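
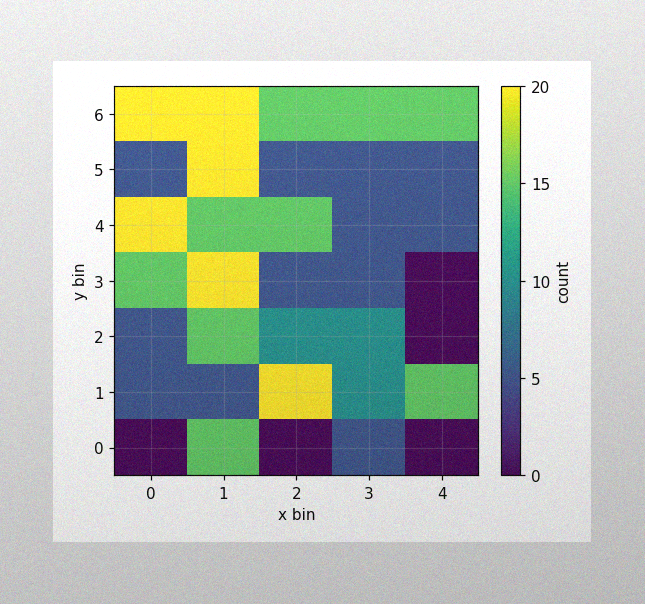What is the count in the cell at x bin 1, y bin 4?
15

The image has some photo noise and uneven lighting. Matching the cell (1, 4) against the colorbar gives 15.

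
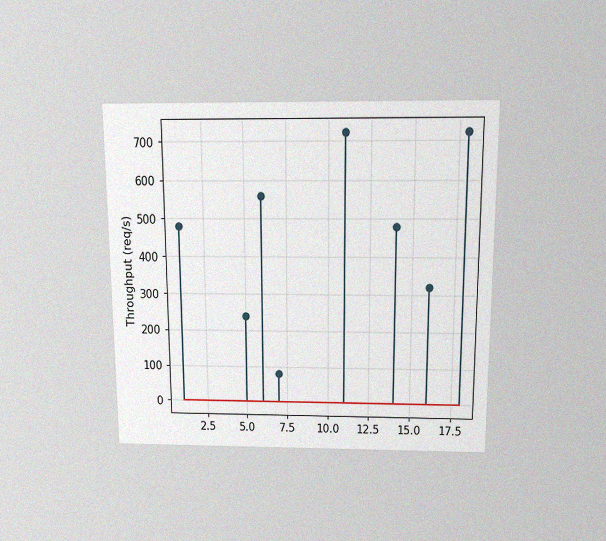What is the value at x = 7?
80req/s

The chart is viewed slightly from above, with some photo noise. The stem at x=7 reaches 80req/s.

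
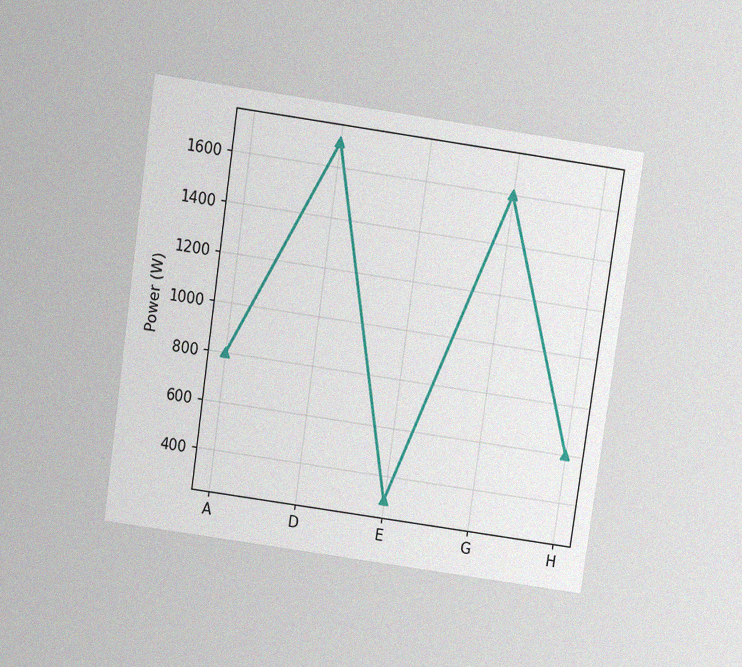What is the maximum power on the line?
The chart is tilted about 8° clockwise and viewed slightly from above, with some photo noise. The highest point is at D, and reading across to the y-axis gives 1700W.

1700W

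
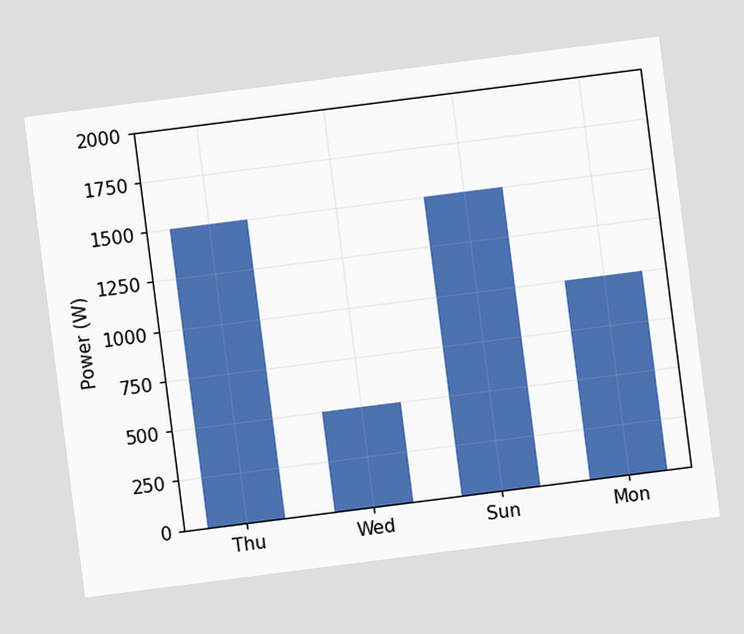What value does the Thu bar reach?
1500W

The chart is tilted about 7° counter-clockwise. Reading along the chart's y-axis, the Thu bar reaches 1500W.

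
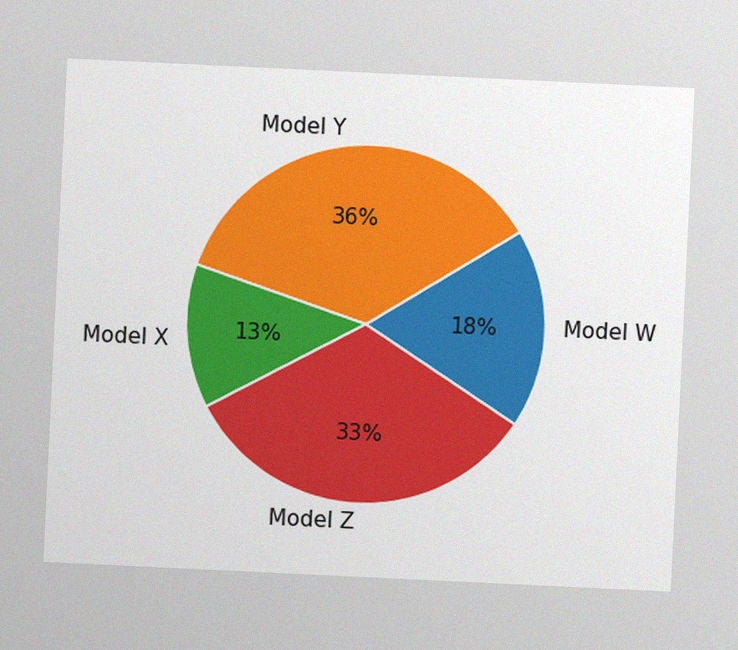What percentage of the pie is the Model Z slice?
The chart is tilted about 3° clockwise, with some photo noise. The Model Z slice takes up 33% of the pie.

33%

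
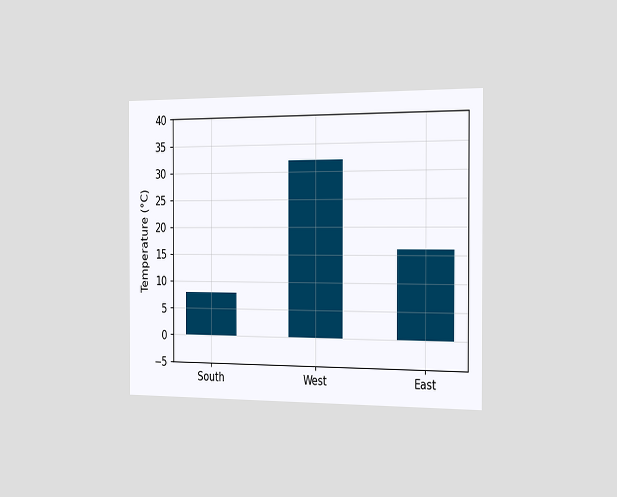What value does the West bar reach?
32°C

The chart is viewed slightly from the right. Reading along the chart's y-axis, the West bar reaches 32°C.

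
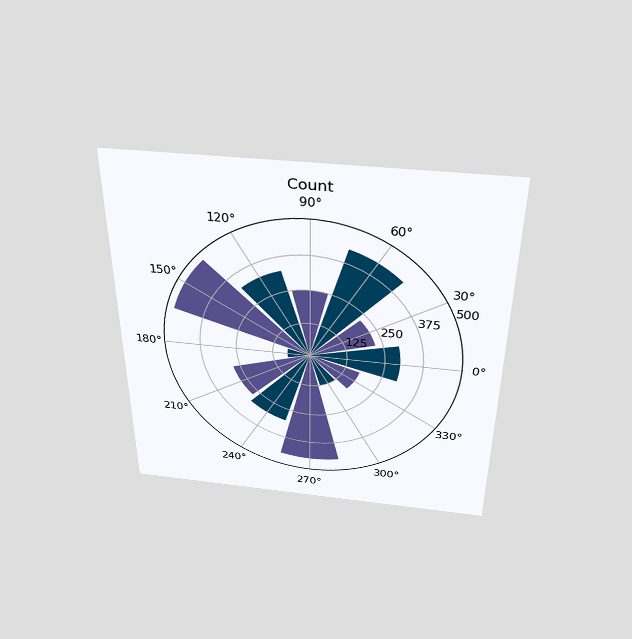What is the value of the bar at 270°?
450

The chart is viewed slightly from above. The bar at 270° reaches 450 on the radial axis.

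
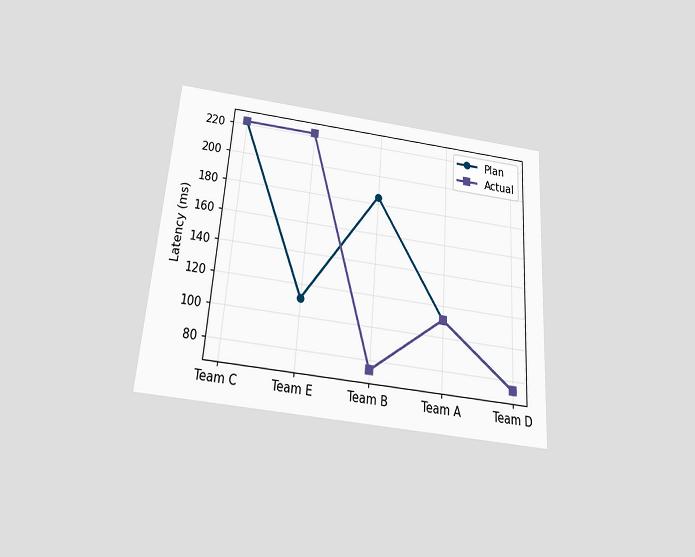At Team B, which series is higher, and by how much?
Plan, by 111ms

The chart is tilted about 4° clockwise and viewed slightly from below. At Team B, Plan sits above the other line by 111ms.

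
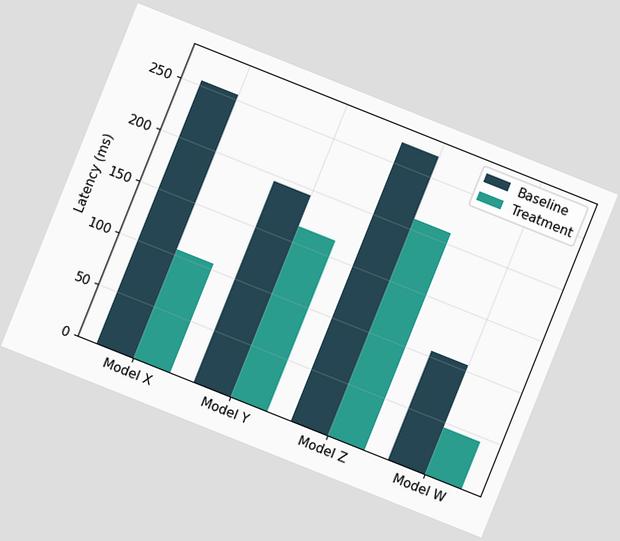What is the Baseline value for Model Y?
The chart is tilted about 22° clockwise. The Baseline bar at Model Y reaches 195ms on the y-axis.

195ms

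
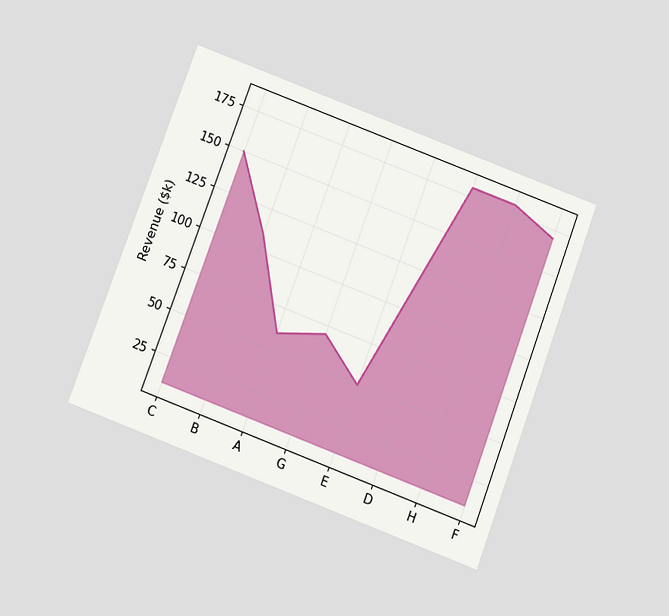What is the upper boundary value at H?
The chart is tilted about 21° clockwise and viewed slightly from below. At H the upper boundary is at $180k.

$180k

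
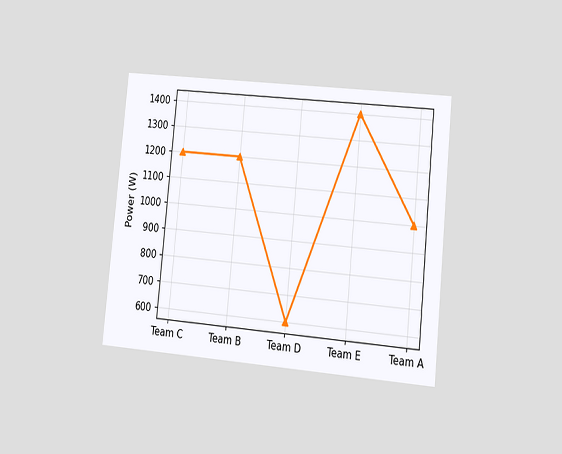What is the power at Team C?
1200W

The chart is tilted about 6° clockwise and viewed slightly from the right. At Team C, the line is at 1200W.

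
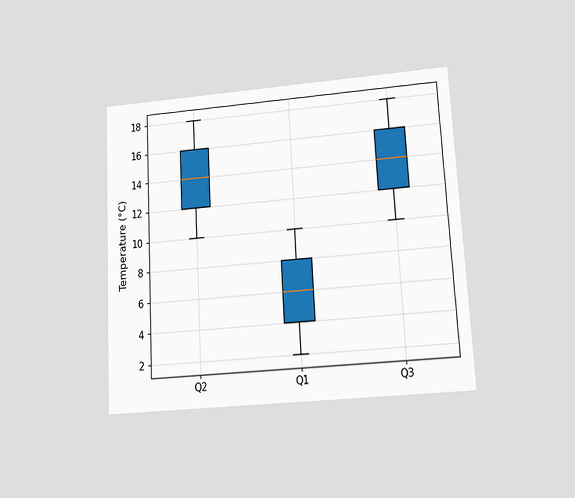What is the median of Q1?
The chart is tilted about 3° counter-clockwise and viewed at a slight angle. The median line in the Q1 box sits at 6°C.

6°C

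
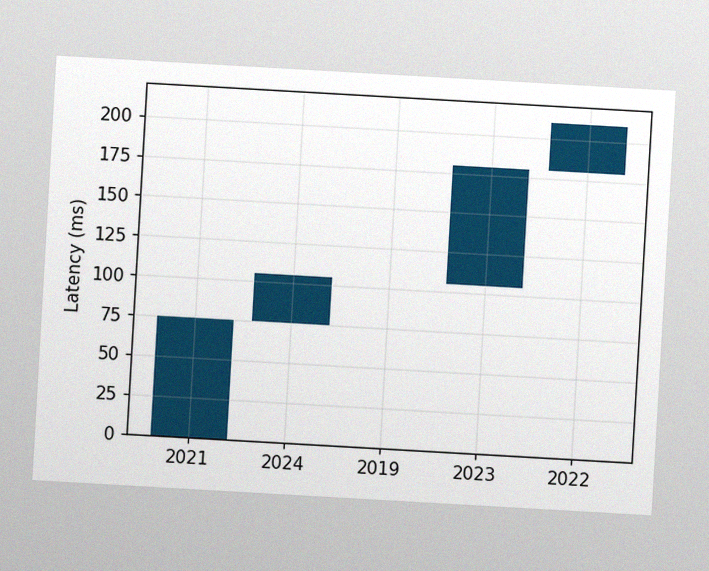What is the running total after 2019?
The chart is tilted about 3° clockwise, with some photo noise. After 2019 the running total reaches 105ms.

105ms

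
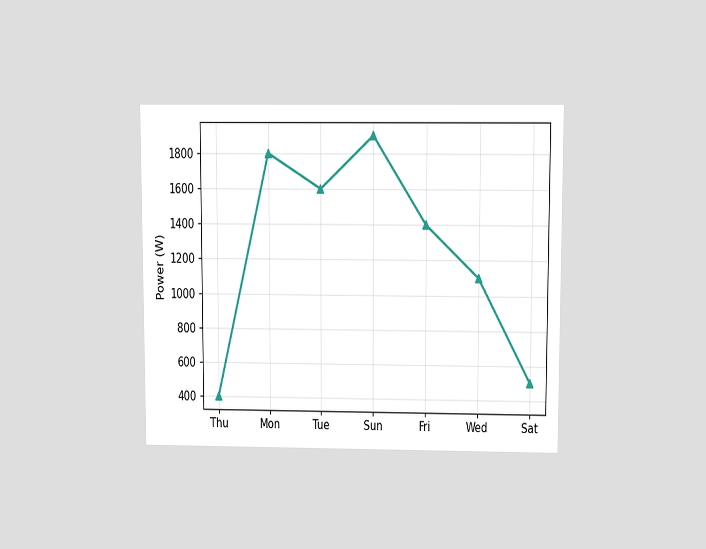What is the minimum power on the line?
400W

The chart is viewed slightly from above. The lowest point is at Thu, and reading across to the y-axis gives 400W.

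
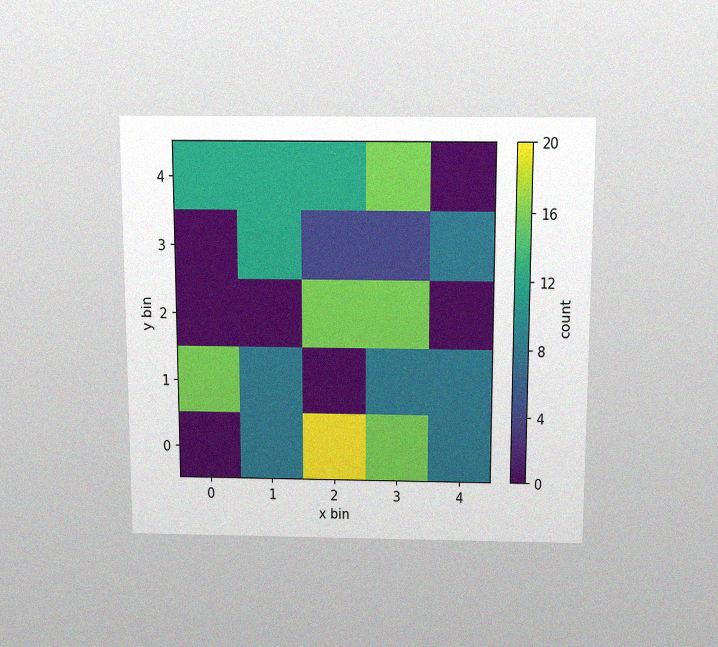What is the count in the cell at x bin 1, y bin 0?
8

The chart is viewed slightly from above, with some photo noise. Matching the cell (1, 0) against the colorbar gives 8.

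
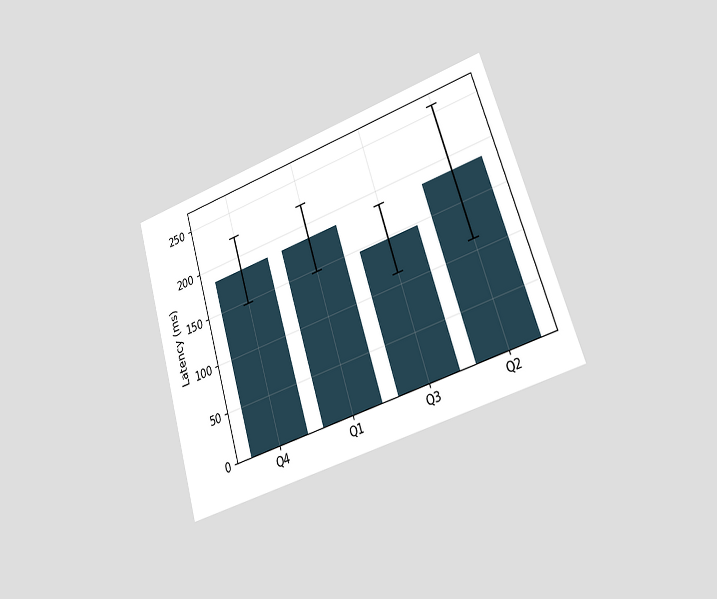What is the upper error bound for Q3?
The chart is tilted about 17° counter-clockwise and viewed slightly from the right. The Q3 bar's upper whisker reaches 185ms.

185ms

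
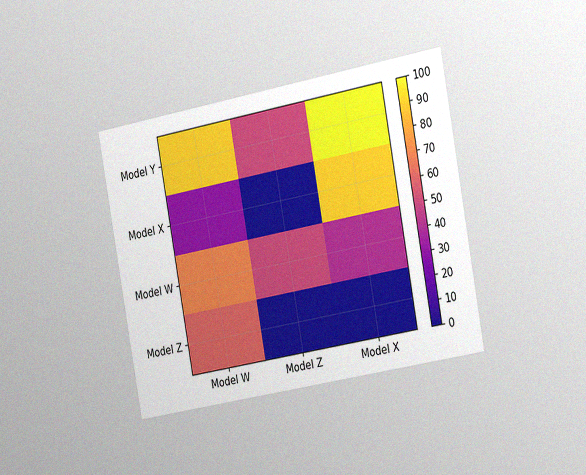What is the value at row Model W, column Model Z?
The chart is tilted about 10° counter-clockwise and viewed slightly from the right, with some photo noise. Matching cell (Model W, Model Z) against the colorbar gives 50.

50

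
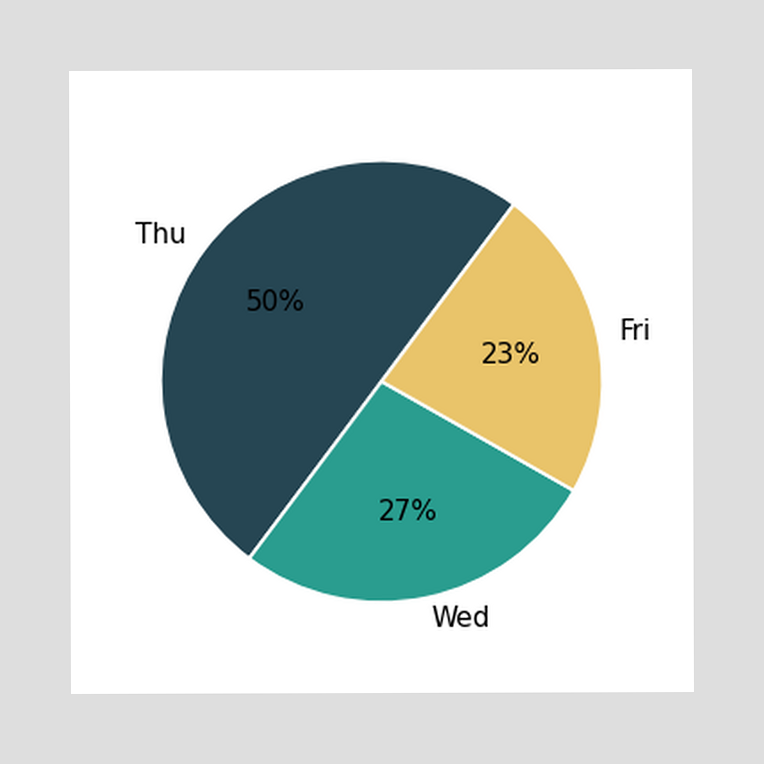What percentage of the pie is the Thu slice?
50%

The Thu slice takes up 50% of the pie.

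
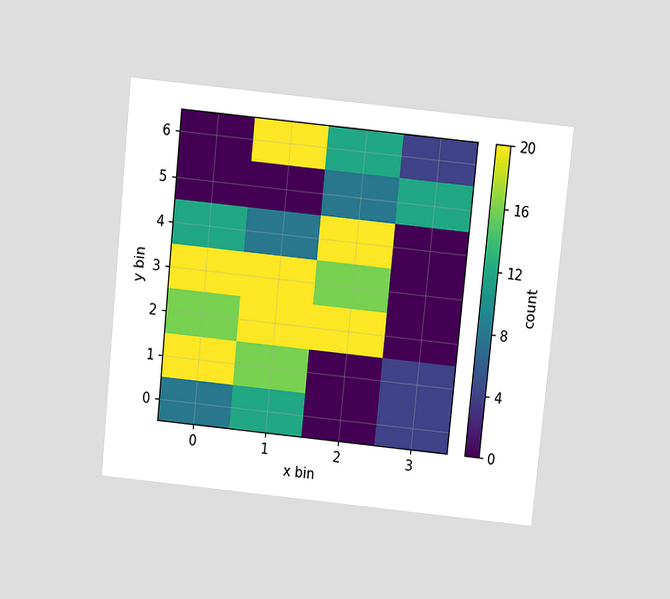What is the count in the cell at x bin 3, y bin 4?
0

The chart is tilted about 6° clockwise and viewed slightly from above. Matching the cell (3, 4) against the colorbar gives 0.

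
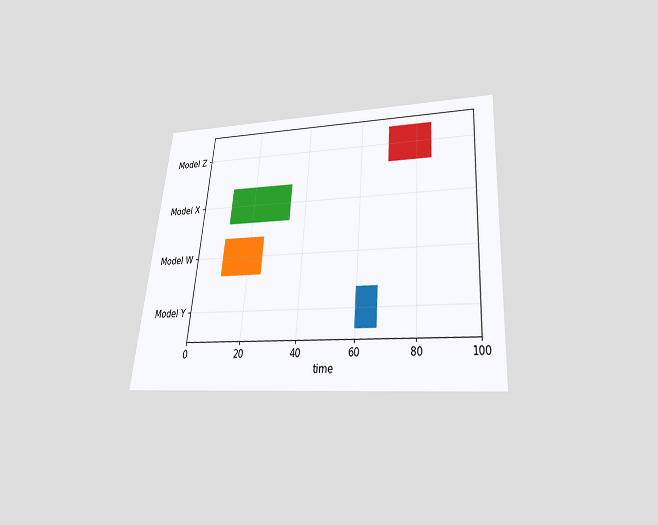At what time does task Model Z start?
The chart is tilted about 5° clockwise and viewed slightly from below. The Model Z bar begins at t=70.

70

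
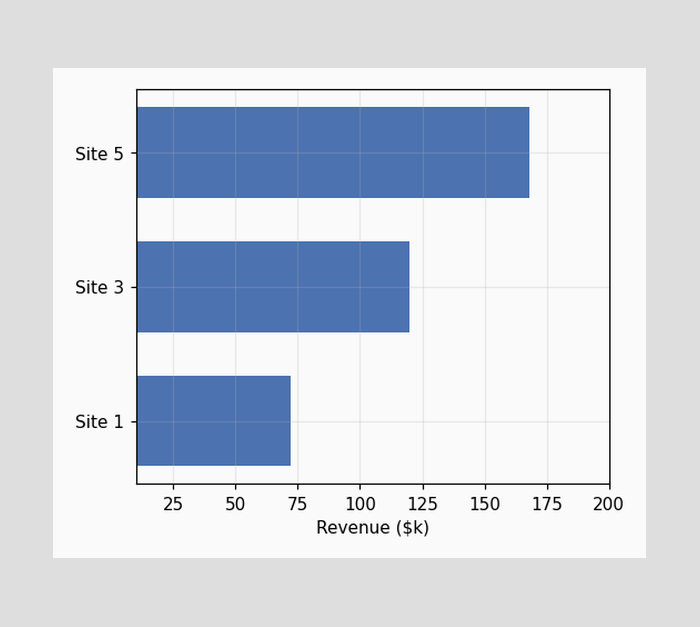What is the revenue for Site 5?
Reading along the chart's x-axis, the Site 5 bar reaches $168k.

$168k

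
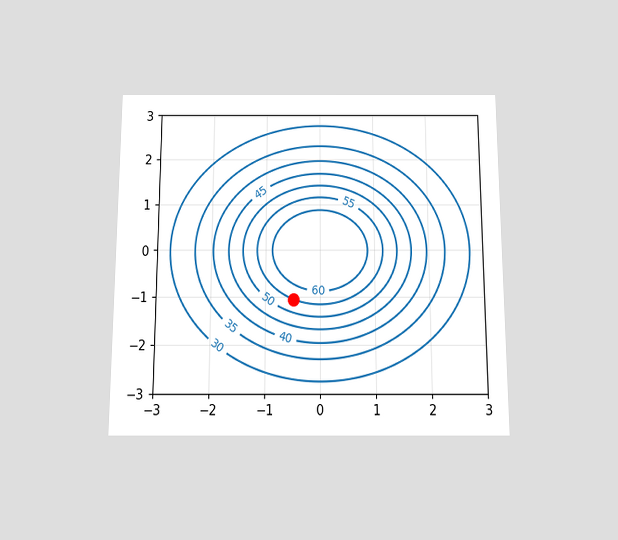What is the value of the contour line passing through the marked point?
55

The chart is viewed slightly from below. The marked point sits on the contour labelled 55.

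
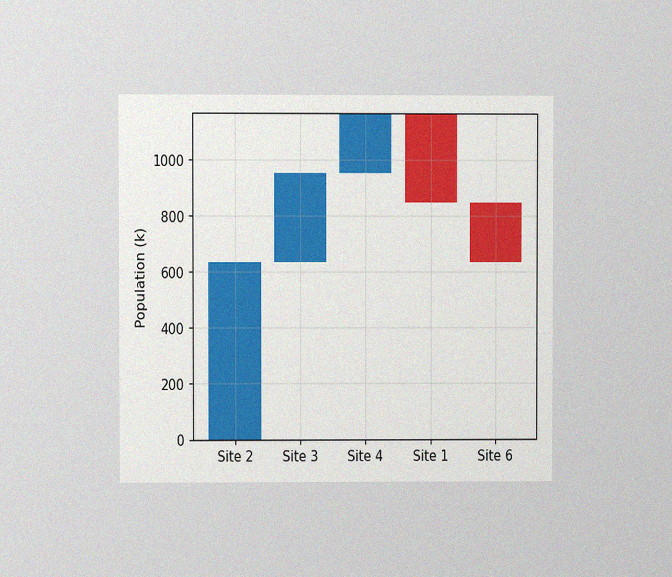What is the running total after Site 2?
636k

The chart is viewed at a slight angle, with some photo noise. After Site 2 the running total reaches 636k.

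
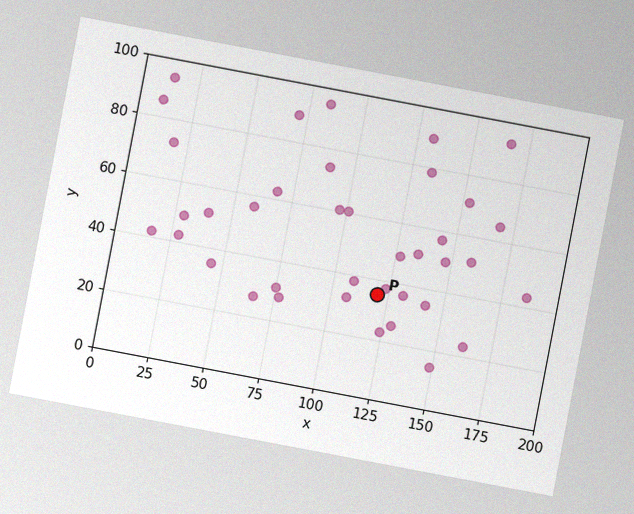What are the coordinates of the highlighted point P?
The chart is tilted about 11° clockwise, with some photo noise. Following the gridlines from P to each axis, P sits at (120, 35).

(120, 35)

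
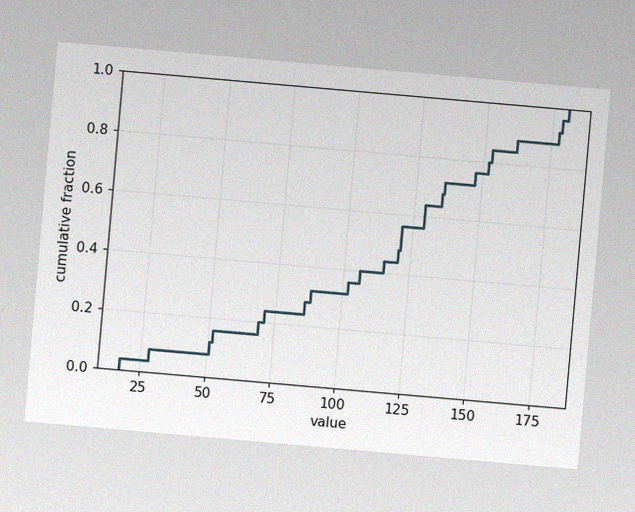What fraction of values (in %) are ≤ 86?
The chart is tilted about 5° clockwise, with some photo noise. At x=86 the ECDF step is at 28%.

28%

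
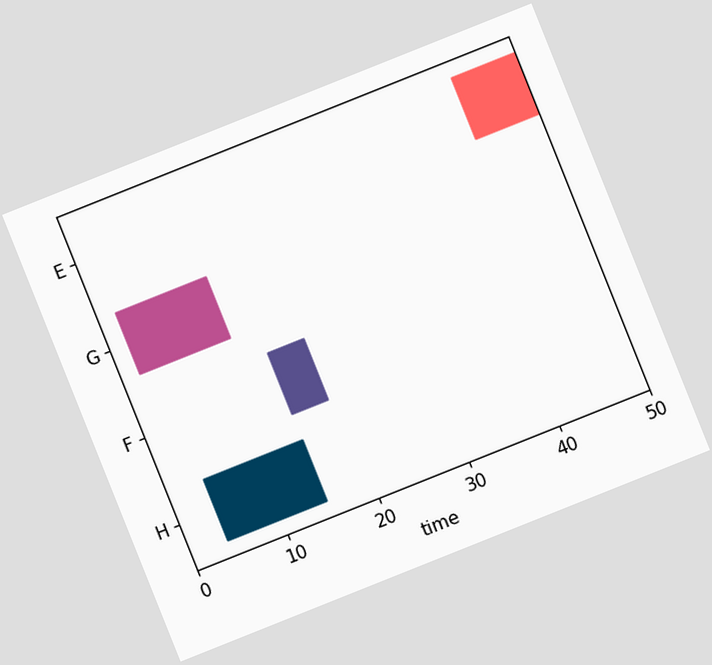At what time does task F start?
15

The chart is tilted about 22° counter-clockwise. The F bar begins at t=15.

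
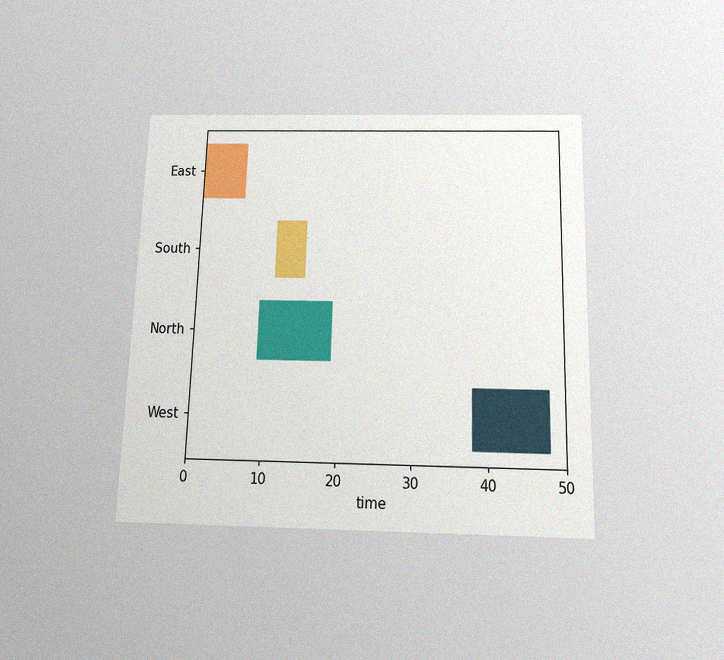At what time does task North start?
9

The chart is viewed slightly from below, with some photo noise. The North bar begins at t=9.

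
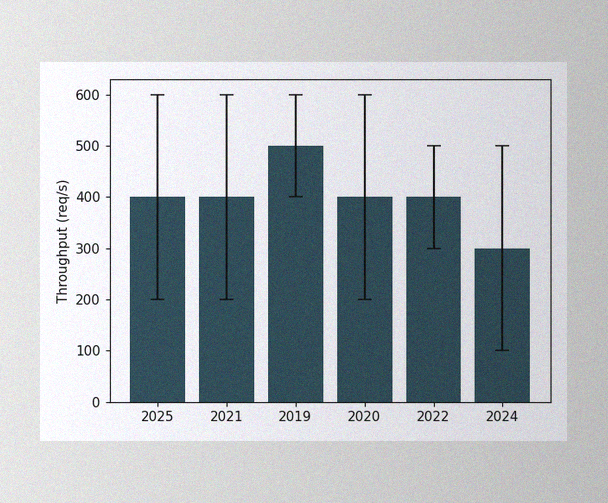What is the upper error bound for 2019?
600req/s

The image has some photo noise and uneven lighting. The 2019 bar's upper whisker reaches 600req/s.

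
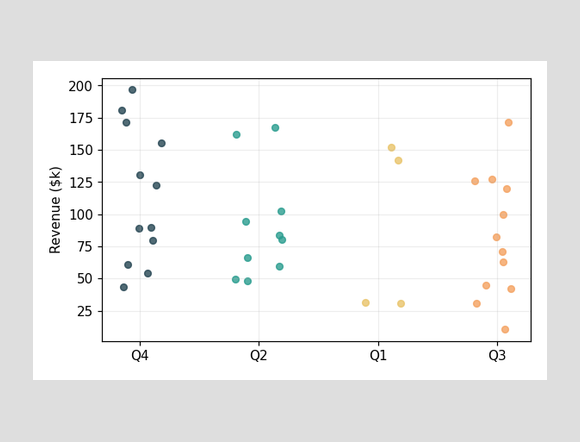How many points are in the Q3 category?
Counting the markers in the Q3 column gives 12.

12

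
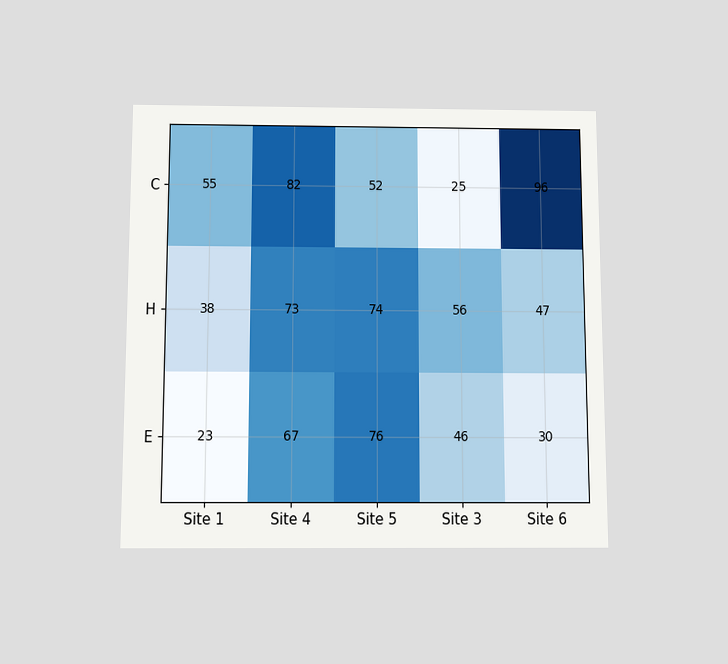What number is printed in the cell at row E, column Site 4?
67

The chart is viewed slightly from below. The (E, Site 4) cell reads 67.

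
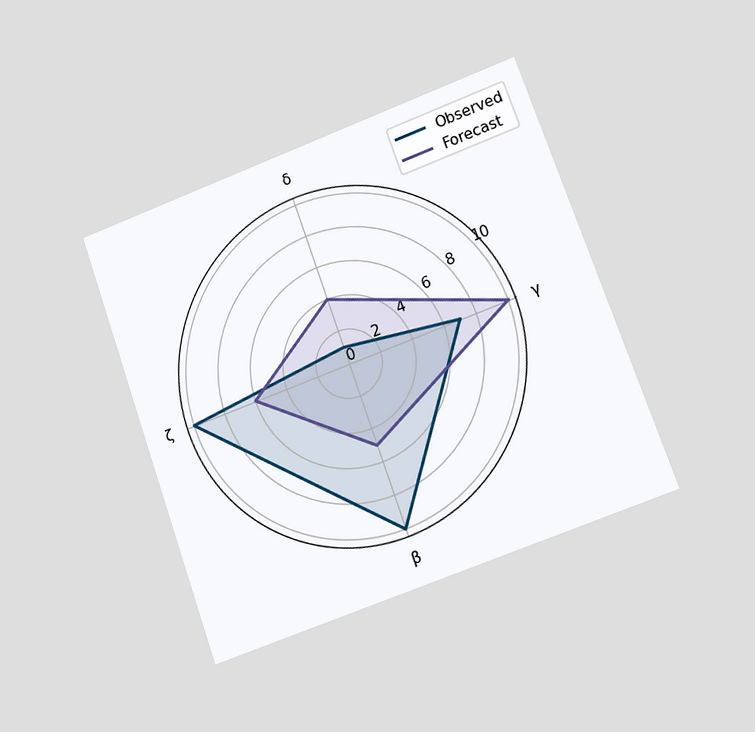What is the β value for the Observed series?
The chart is tilted about 20° counter-clockwise and viewed at a slight angle. On the β axis, Observed reaches 10.

10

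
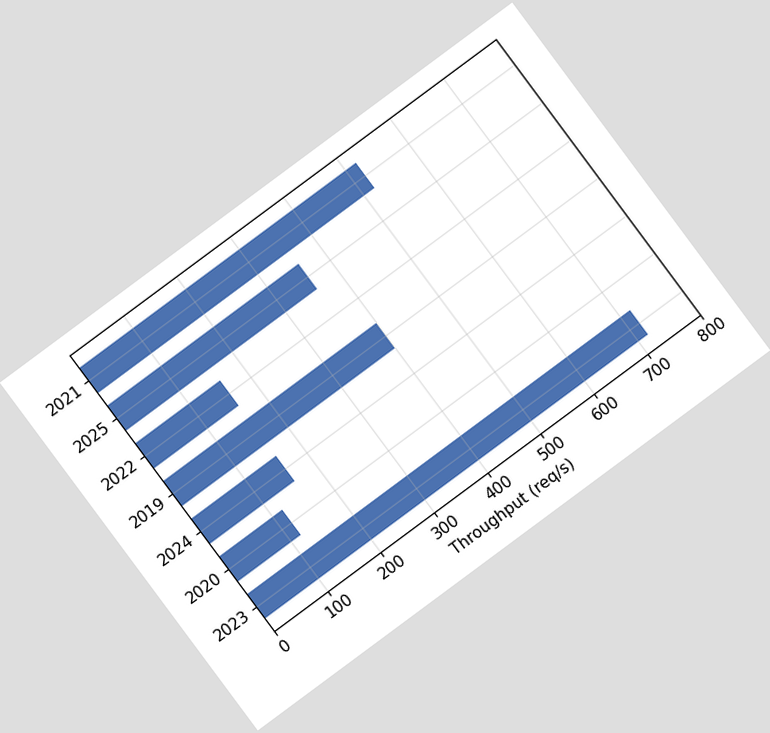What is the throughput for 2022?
The chart is tilted about 37° counter-clockwise. Reading along the chart's x-axis, the 2022 bar reaches 160req/s.

160req/s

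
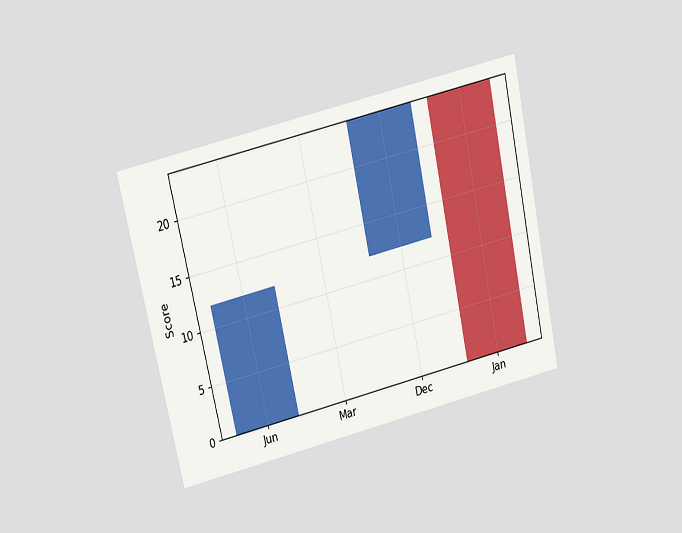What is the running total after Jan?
The chart is tilted about 12° counter-clockwise and viewed slightly from above. After Jan the running total reaches 0.

0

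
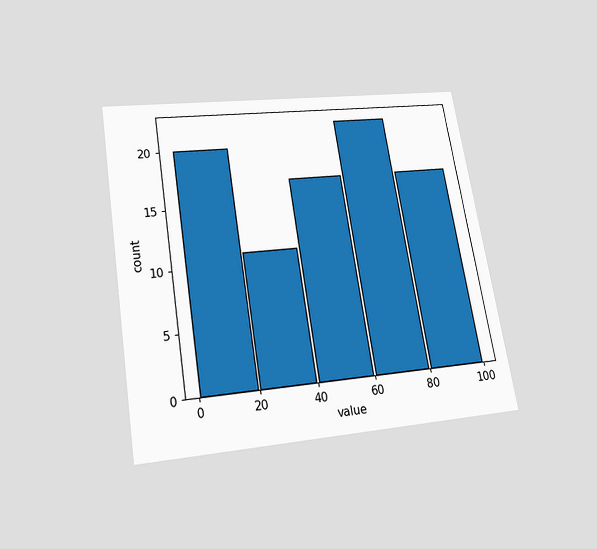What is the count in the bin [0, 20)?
The chart is tilted about 9° counter-clockwise and viewed slightly from below. The [0, 20) bin has height 20.

20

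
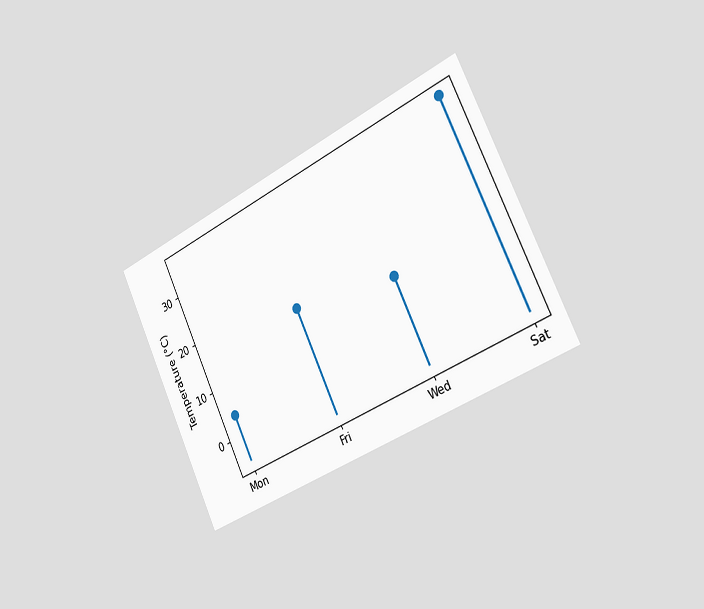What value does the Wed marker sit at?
The chart is tilted about 25° counter-clockwise and viewed slightly from the right. The Wed marker sits at 12°C.

12°C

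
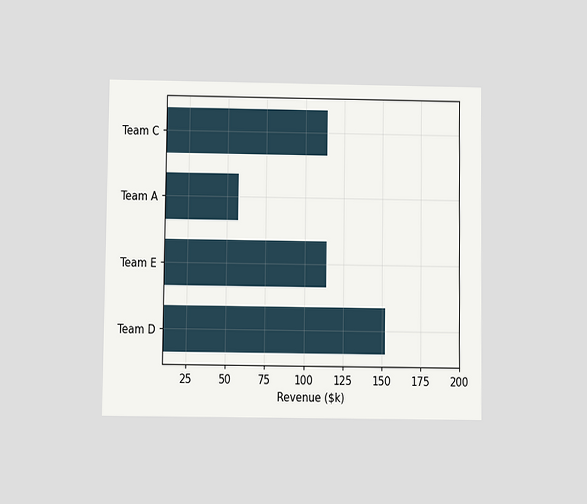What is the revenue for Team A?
The chart is viewed at a slight angle. Reading along the chart's x-axis, the Team A bar reaches $57k.

$57k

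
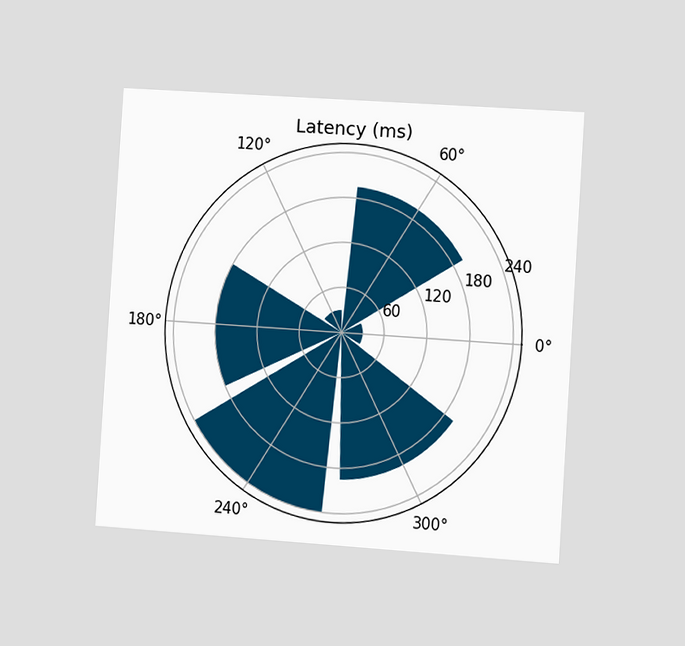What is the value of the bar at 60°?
195ms

The chart is tilted about 4° clockwise and viewed at a slight angle. The bar at 60° reaches 195ms on the radial axis.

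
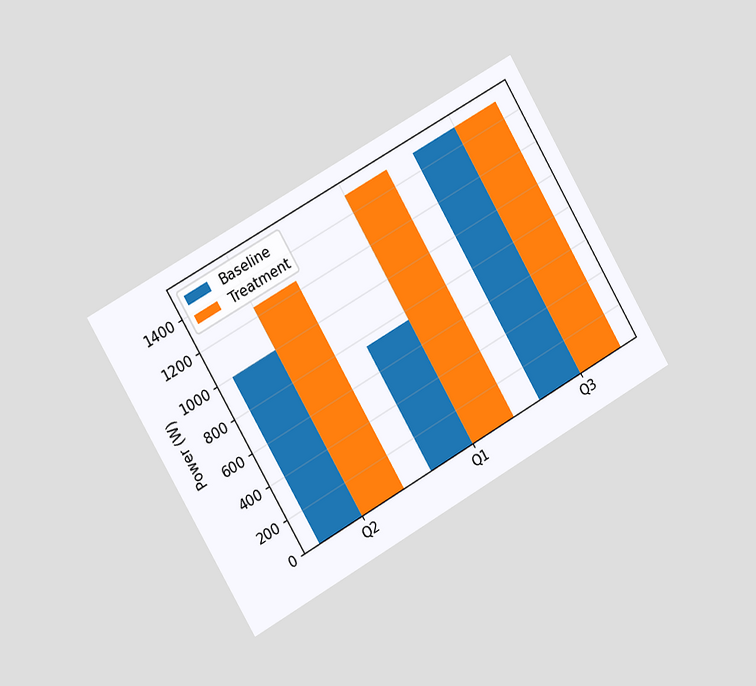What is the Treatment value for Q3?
1500W

The chart is tilted about 30° counter-clockwise and viewed slightly from the left. The Treatment bar at Q3 reaches 1500W on the y-axis.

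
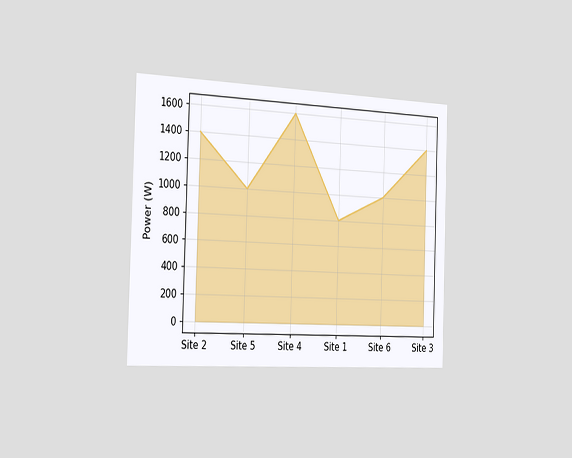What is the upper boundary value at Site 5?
The chart is viewed slightly from the left. At Site 5 the upper boundary is at 1000W.

1000W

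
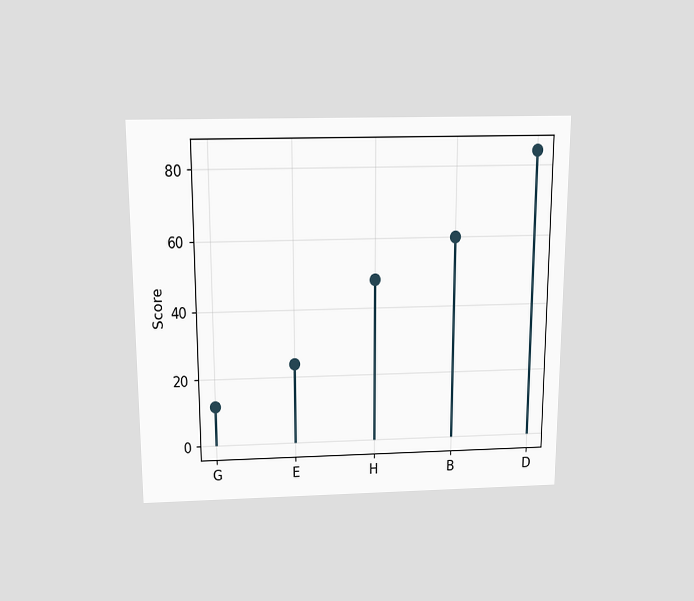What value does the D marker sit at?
84

The chart is viewed slightly from above. The D marker sits at 84.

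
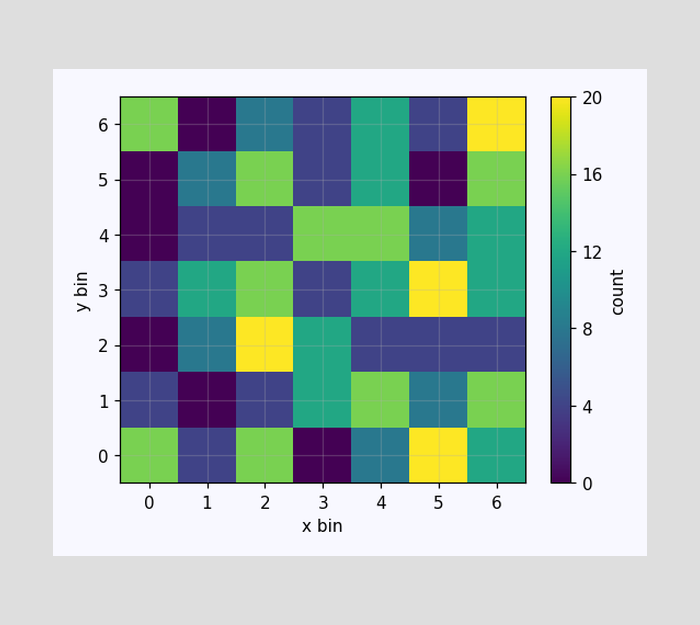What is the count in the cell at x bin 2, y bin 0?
16

Matching the cell (2, 0) against the colorbar gives 16.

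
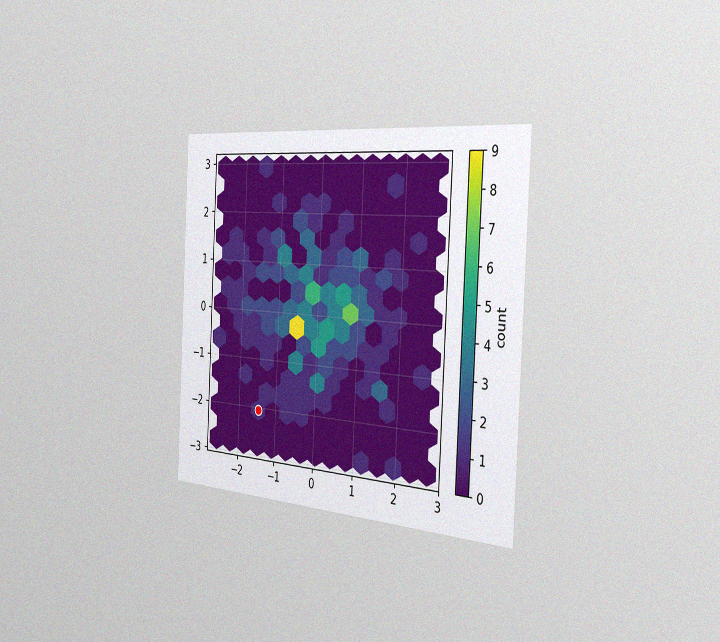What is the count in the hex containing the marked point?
1

The chart is tilted about 3° clockwise and viewed slightly from the right, with some photo noise. The marked hex reads 1 on the colorbar.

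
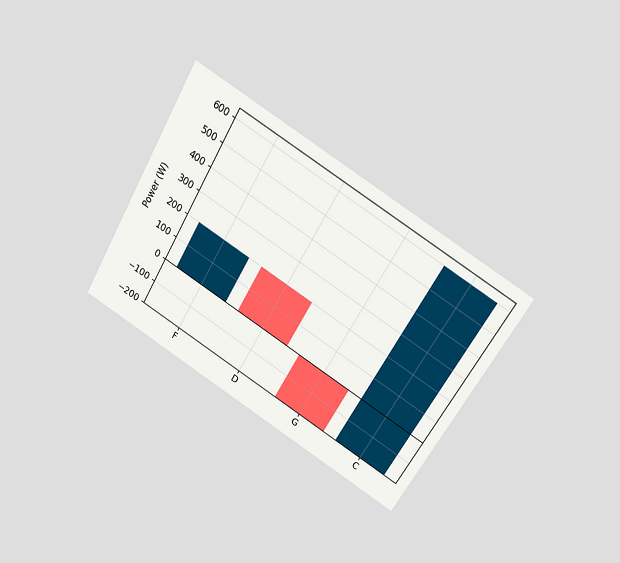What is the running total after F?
200W

The chart is tilted about 30° clockwise and viewed slightly from above. After F the running total reaches 200W.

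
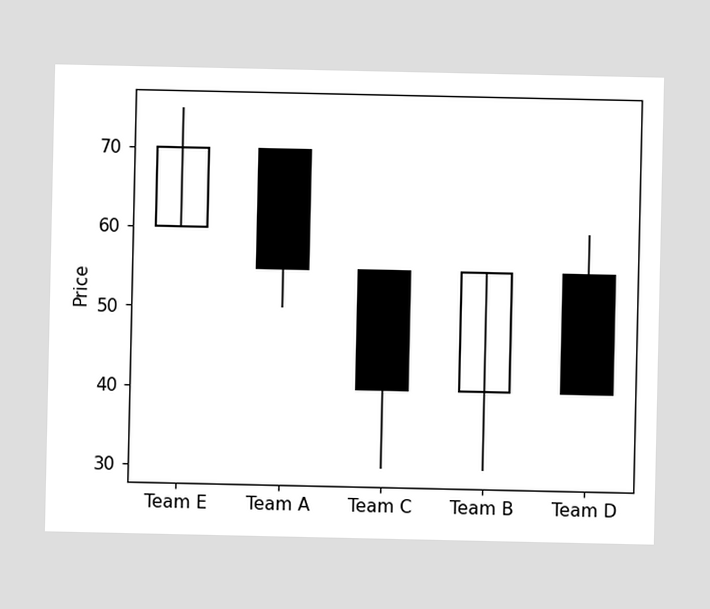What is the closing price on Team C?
40

The Team C candle closes at 40.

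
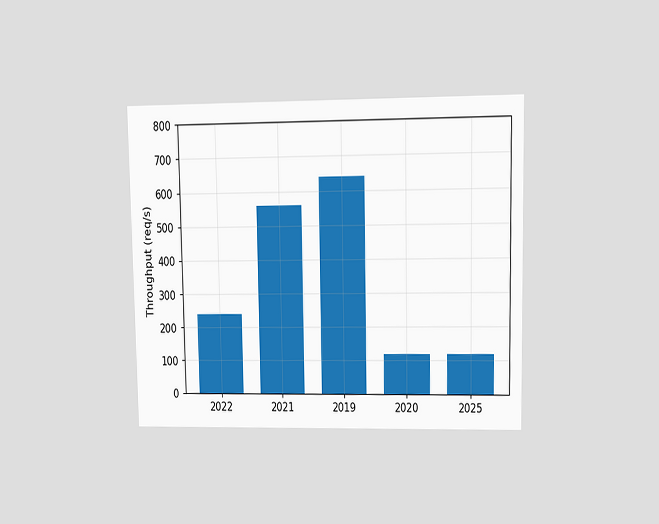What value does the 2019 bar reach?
640req/s

The chart is viewed at a slight angle. Reading along the chart's y-axis, the 2019 bar reaches 640req/s.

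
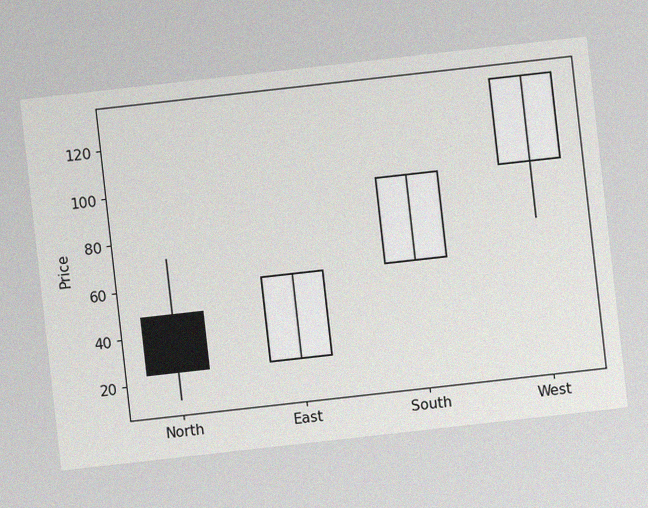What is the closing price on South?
96

The chart is tilted about 6° counter-clockwise, with some photo noise. The South candle closes at 96.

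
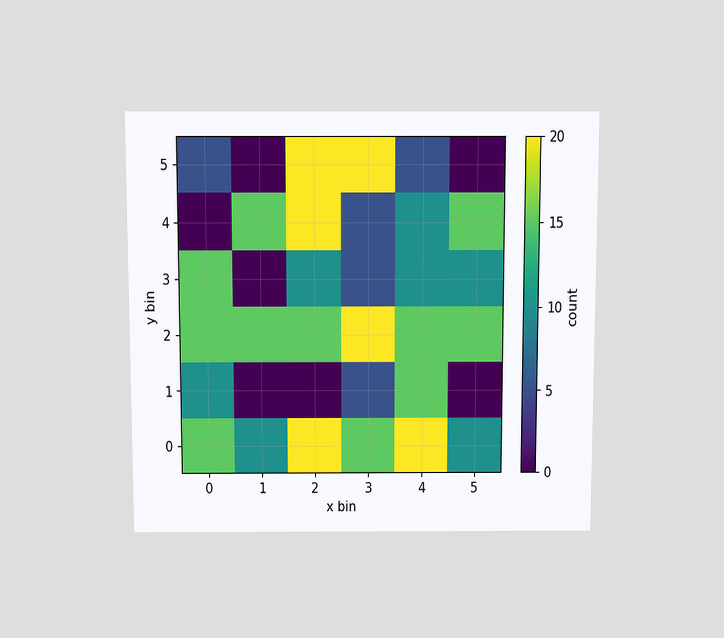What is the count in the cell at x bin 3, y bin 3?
5

The chart is viewed slightly from above. Matching the cell (3, 3) against the colorbar gives 5.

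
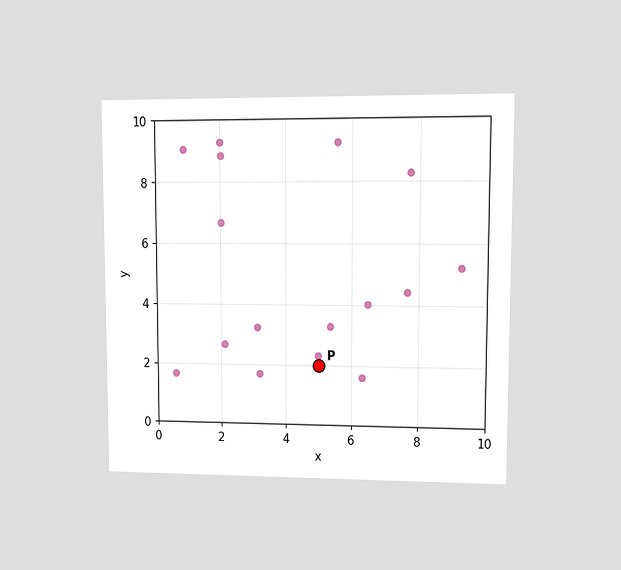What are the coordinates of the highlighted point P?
(5, 2)

The chart is viewed at a slight angle. Following the gridlines from P to each axis, P sits at (5, 2).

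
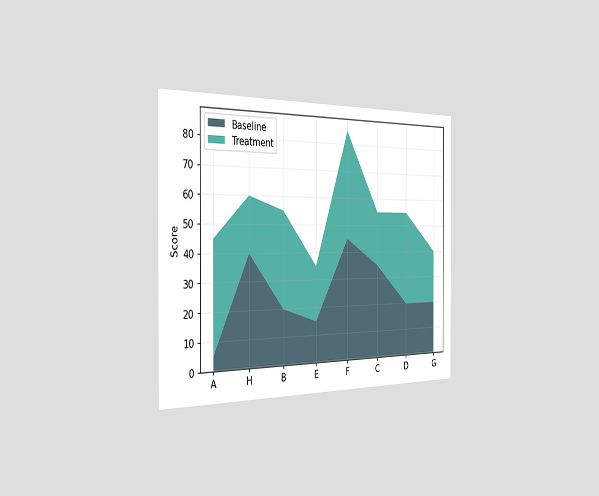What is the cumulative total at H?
The chart is viewed slightly from the left. The stacked total at H reaches 60.

60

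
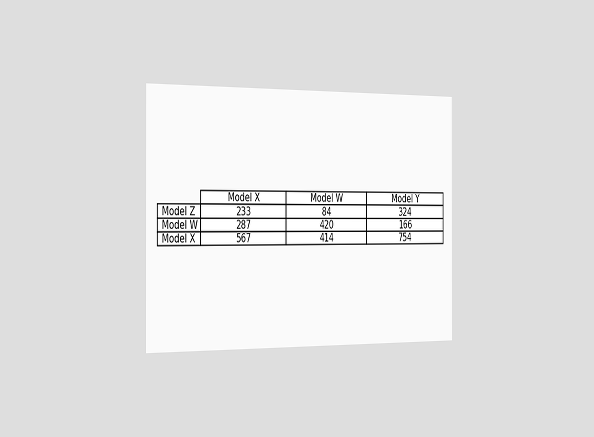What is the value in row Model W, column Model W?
The chart is viewed slightly from the left. The (Model W, Model W) cell reads 420.

420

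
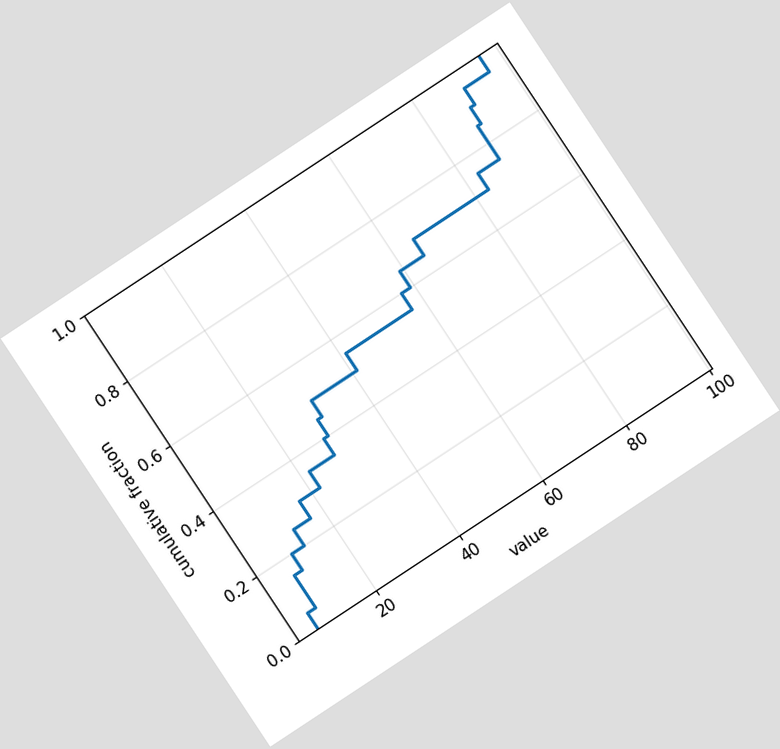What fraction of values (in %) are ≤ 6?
The chart is tilted about 33° counter-clockwise. At x=6 the ECDF step is at 5%.

5%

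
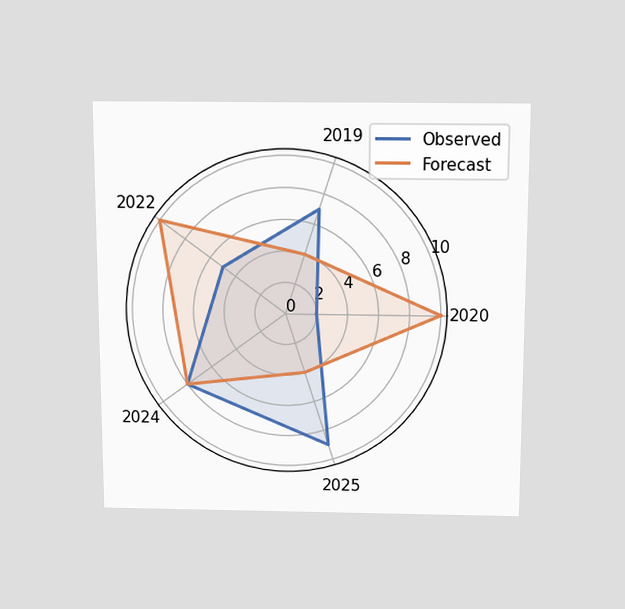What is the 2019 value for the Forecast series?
The chart is viewed slightly from above. On the 2019 axis, Forecast reaches 4.

4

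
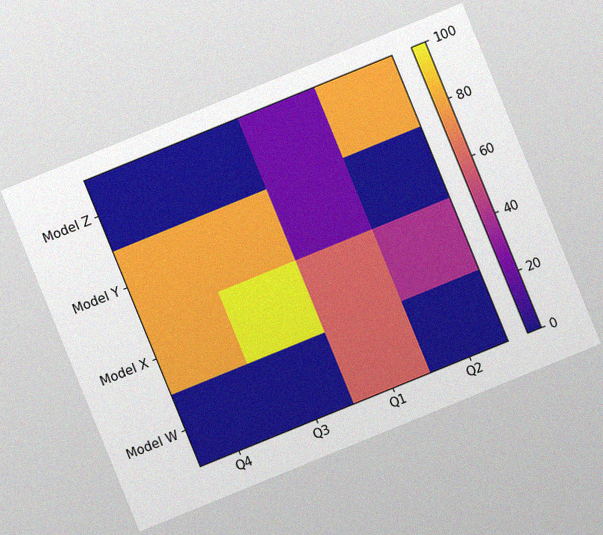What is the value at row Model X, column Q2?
40

The chart is tilted about 22° counter-clockwise, with some photo noise. Matching cell (Model X, Q2) against the colorbar gives 40.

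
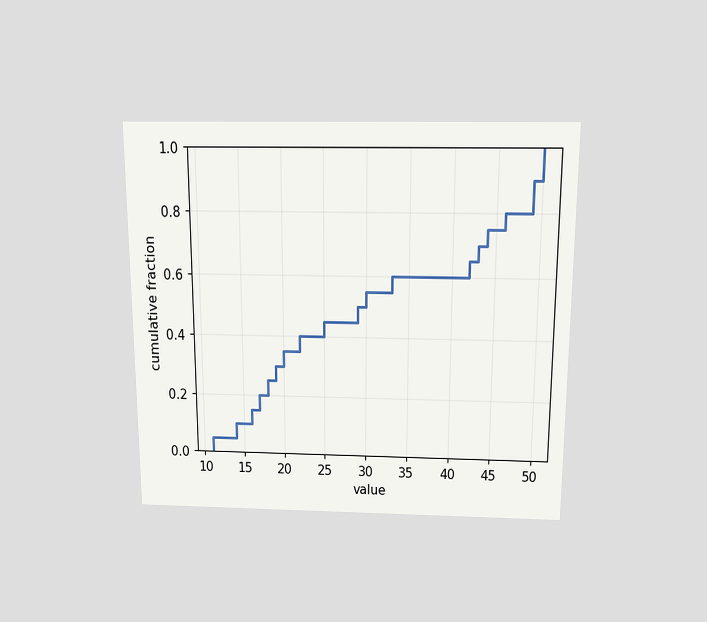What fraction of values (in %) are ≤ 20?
The chart is viewed slightly from above. At x=20 the ECDF step is at 35%.

35%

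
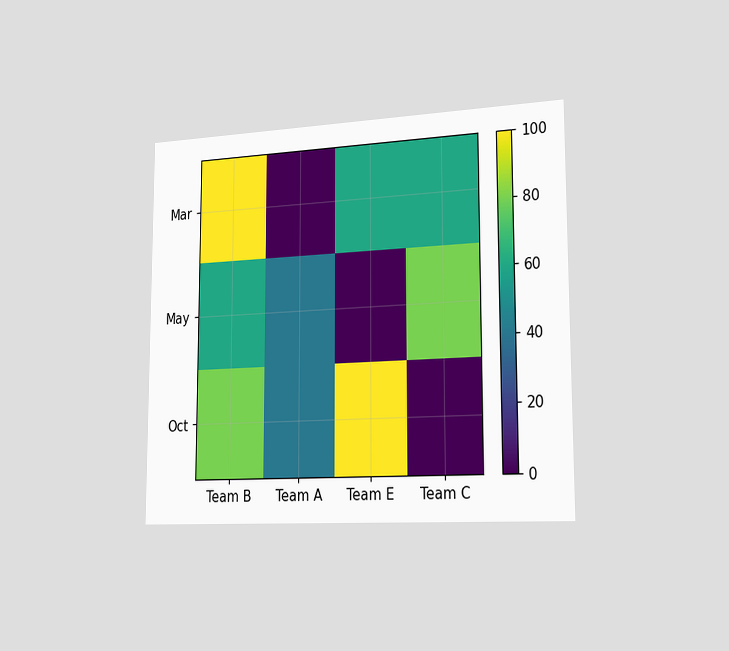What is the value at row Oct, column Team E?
The chart is viewed slightly from the right. Matching cell (Oct, Team E) against the colorbar gives 100.

100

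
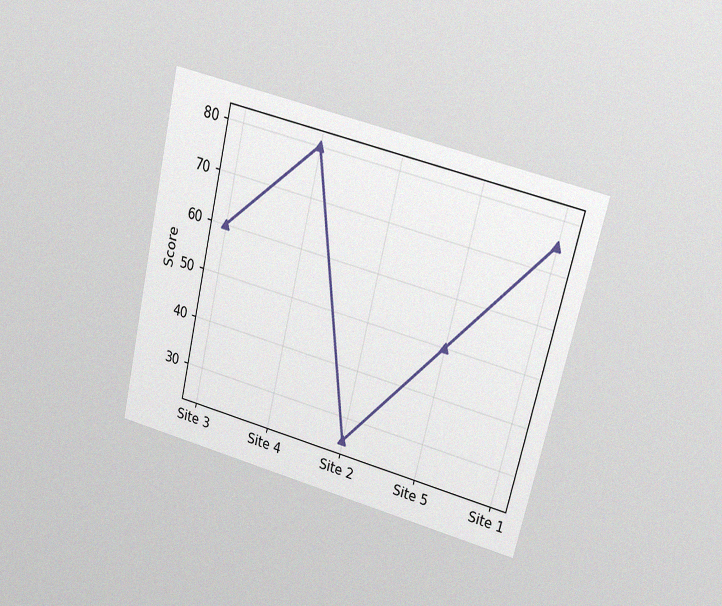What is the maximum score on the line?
80

The chart is tilted about 14° clockwise and viewed at a slight angle, with some photo noise. The highest point is at Site 4, and reading across to the y-axis gives 80.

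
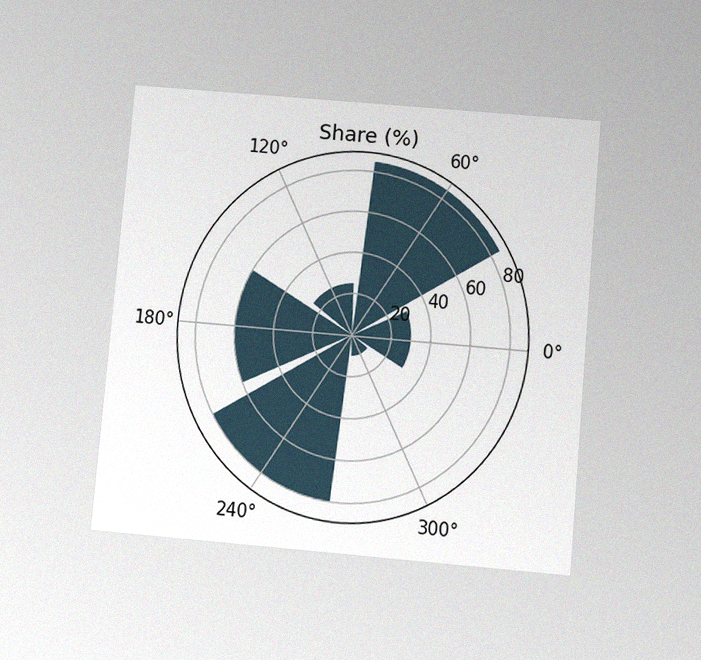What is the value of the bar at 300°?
The chart is tilted about 5° clockwise and viewed slightly from below, with some photo noise. The bar at 300° reaches 10% on the radial axis.

10%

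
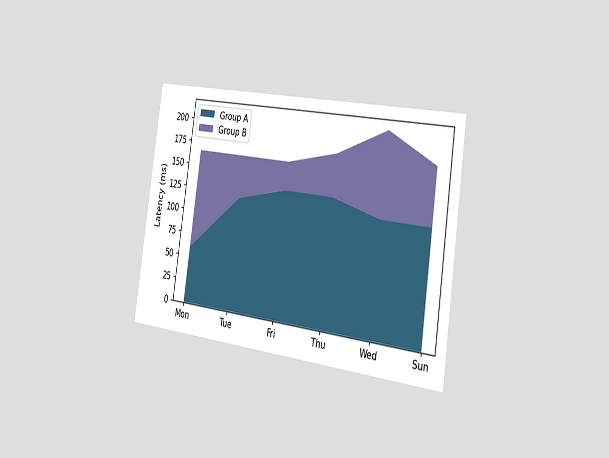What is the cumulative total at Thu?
180ms

The chart is tilted about 8° clockwise and viewed slightly from the right. The stacked total at Thu reaches 180ms.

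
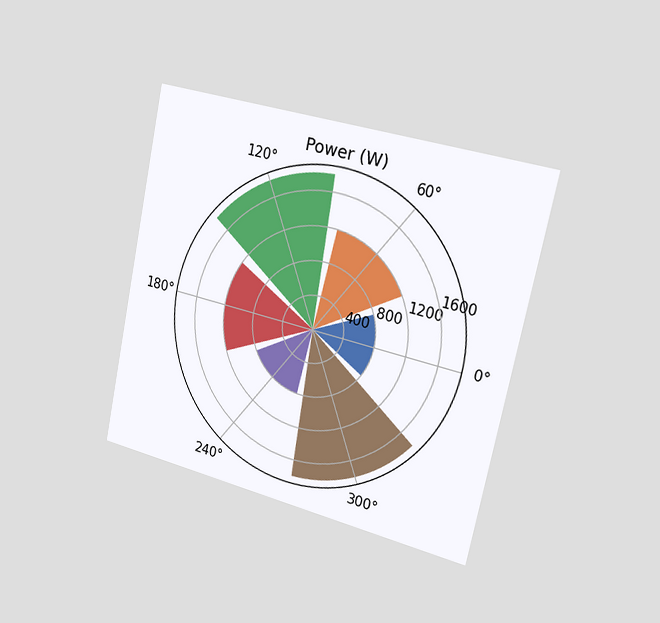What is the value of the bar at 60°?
The chart is tilted about 12° clockwise and viewed slightly from the right. The bar at 60° reaches 1200W on the radial axis.

1200W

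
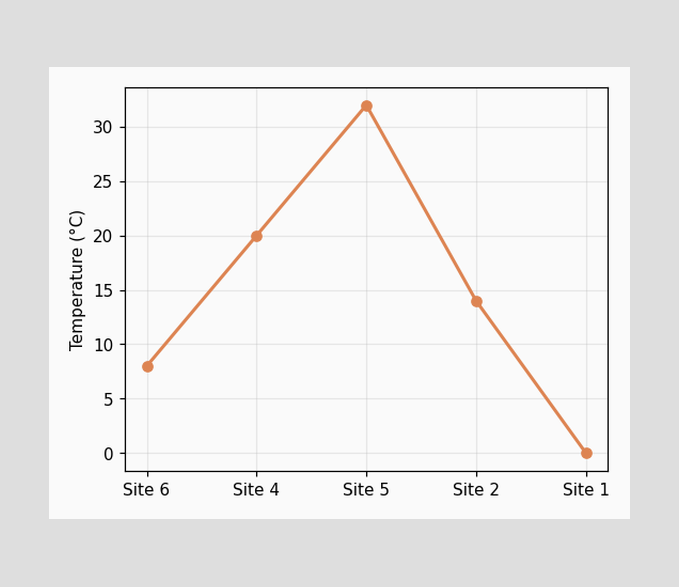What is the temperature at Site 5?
At Site 5, the line is at 32°C.

32°C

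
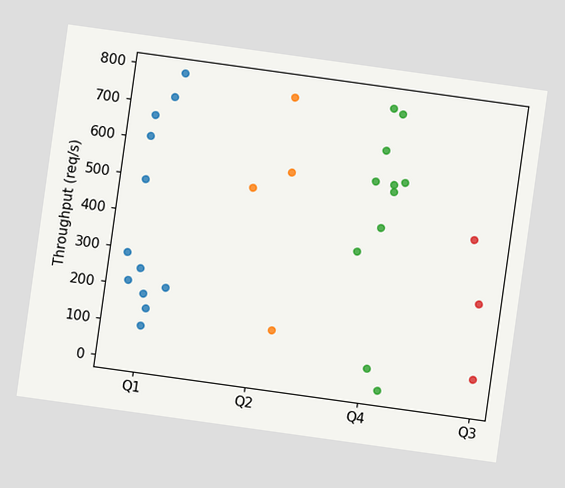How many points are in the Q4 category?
11

The chart is tilted about 8° clockwise. Counting the markers in the Q4 column gives 11.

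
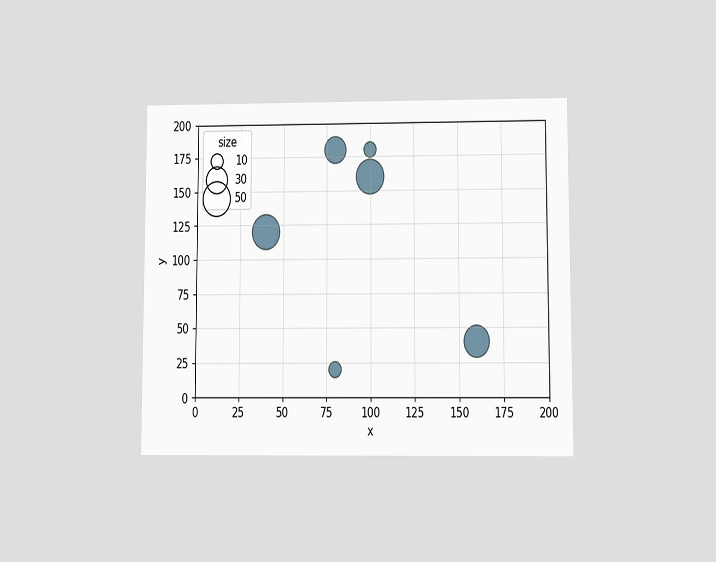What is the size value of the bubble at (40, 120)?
The chart is viewed at a slight angle. Matching the bubble at (40, 120) against the size legend gives 50.

50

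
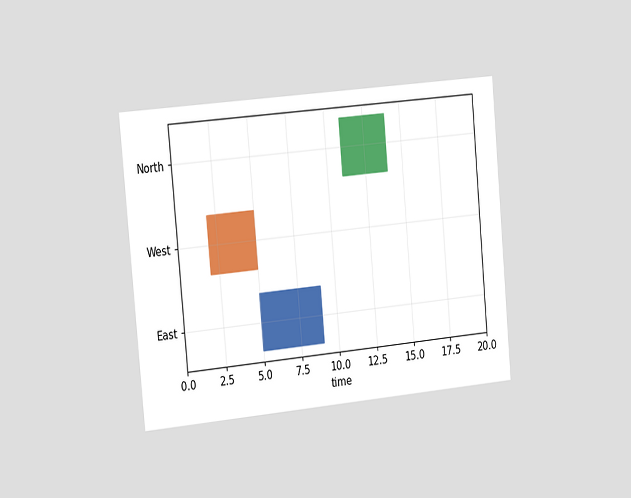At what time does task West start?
2

The chart is tilted about 5° counter-clockwise and viewed slightly from the left. The West bar begins at t=2.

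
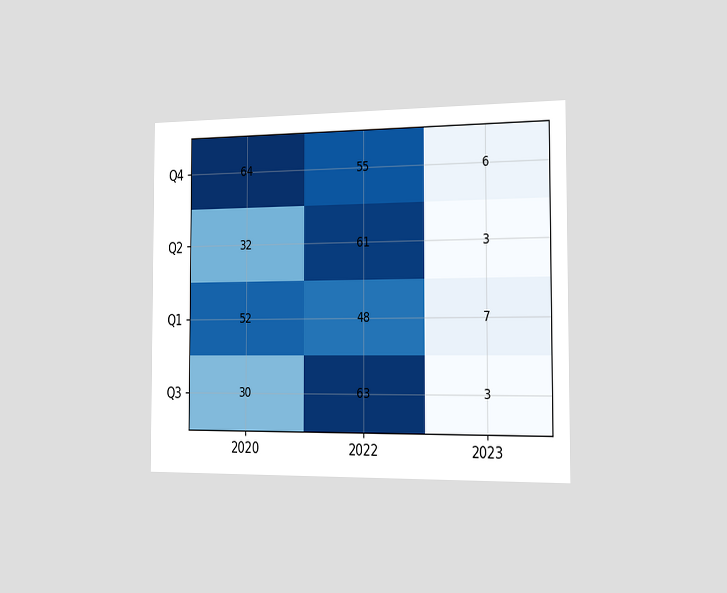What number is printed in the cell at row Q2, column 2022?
61

The chart is viewed slightly from the right. The (Q2, 2022) cell reads 61.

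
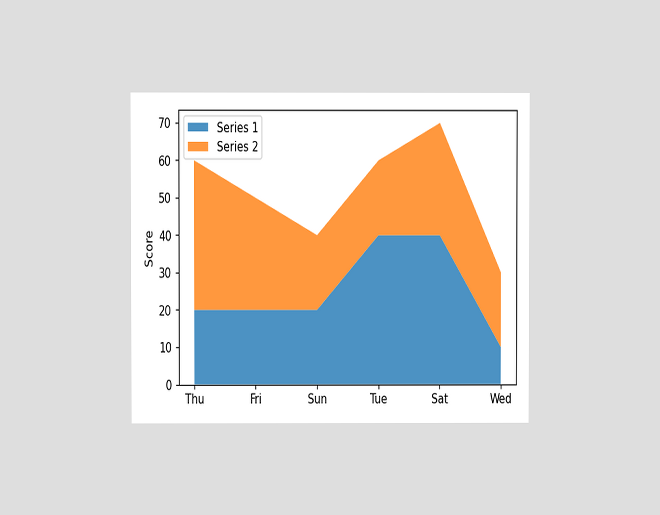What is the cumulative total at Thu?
60

The chart is viewed at a slight angle. The stacked total at Thu reaches 60.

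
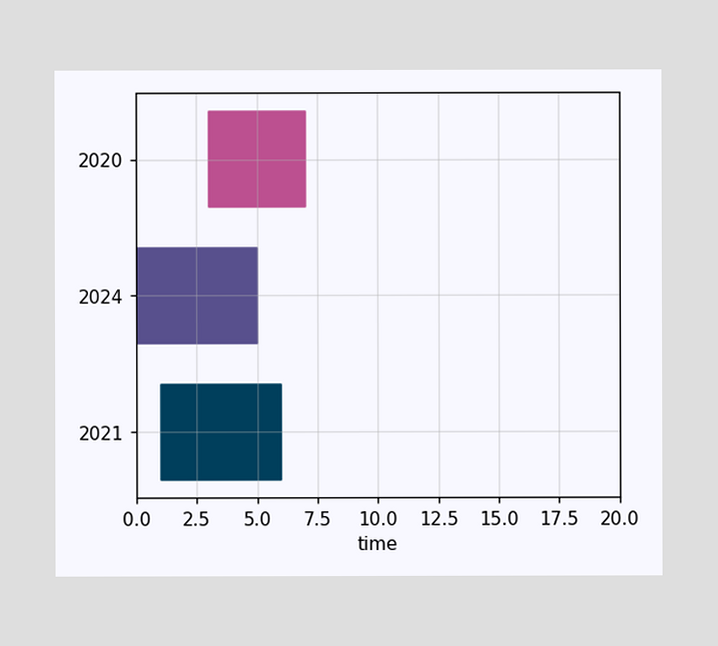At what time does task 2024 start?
The 2024 bar begins at t=0.

0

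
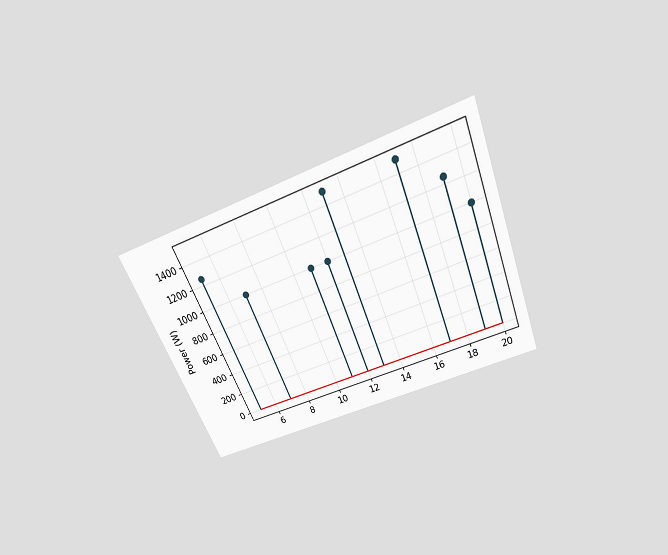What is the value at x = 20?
The chart is tilted about 22° counter-clockwise and viewed slightly from above. The stem at x=20 reaches 1000W.

1000W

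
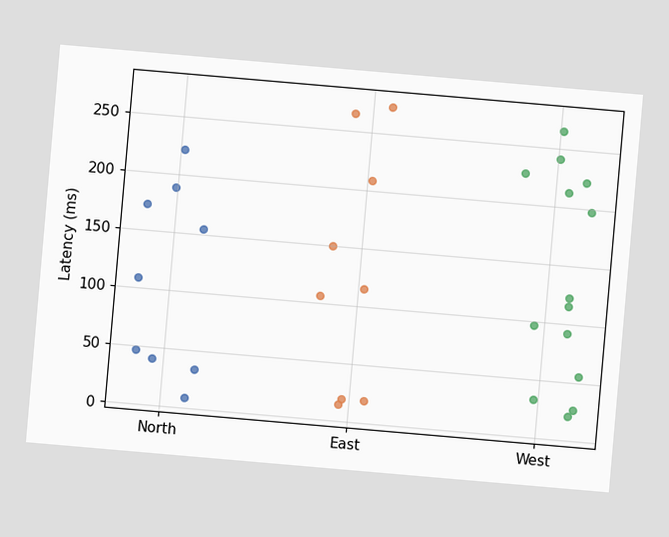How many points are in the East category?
9

The chart is tilted about 5° clockwise. Counting the markers in the East column gives 9.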